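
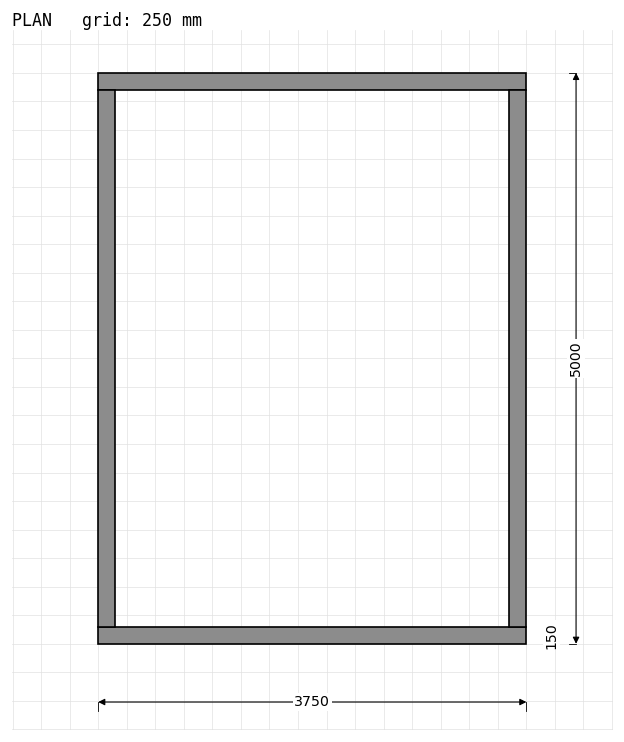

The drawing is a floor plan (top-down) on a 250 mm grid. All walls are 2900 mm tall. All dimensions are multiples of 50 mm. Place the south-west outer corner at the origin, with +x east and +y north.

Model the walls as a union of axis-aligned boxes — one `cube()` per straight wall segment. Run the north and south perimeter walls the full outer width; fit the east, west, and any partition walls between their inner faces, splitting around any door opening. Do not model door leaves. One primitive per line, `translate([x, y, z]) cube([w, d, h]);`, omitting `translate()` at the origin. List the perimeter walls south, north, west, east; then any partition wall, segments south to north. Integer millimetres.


cube([3750, 150, 2900]);
translate([0, 4850, 0]) cube([3750, 150, 2900]);
translate([0, 150, 0]) cube([150, 4700, 2900]);
translate([3600, 150, 0]) cube([150, 4700, 2900]);


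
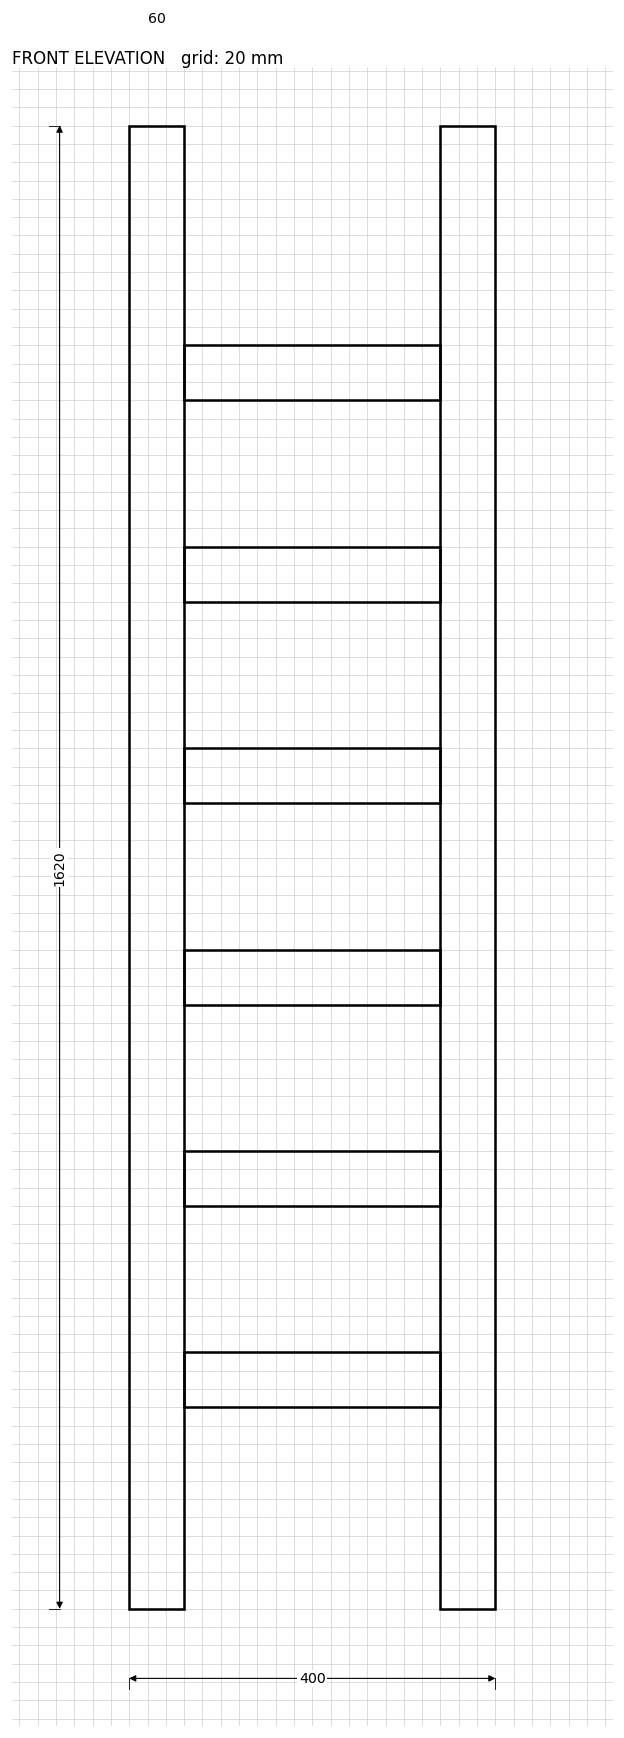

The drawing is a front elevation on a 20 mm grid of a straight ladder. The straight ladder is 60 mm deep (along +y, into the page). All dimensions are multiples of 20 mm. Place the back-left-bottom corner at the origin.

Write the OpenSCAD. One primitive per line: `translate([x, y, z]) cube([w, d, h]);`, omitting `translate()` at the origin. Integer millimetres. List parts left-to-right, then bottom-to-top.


cube([60, 60, 1620]);
translate([60, 0, 220]) cube([280, 60, 60]);
translate([60, 0, 440]) cube([280, 60, 60]);
translate([60, 0, 660]) cube([280, 60, 60]);
translate([60, 0, 880]) cube([280, 60, 60]);
translate([60, 0, 1100]) cube([280, 60, 60]);
translate([60, 0, 1320]) cube([280, 60, 60]);
translate([340, 0, 0]) cube([60, 60, 1620]);


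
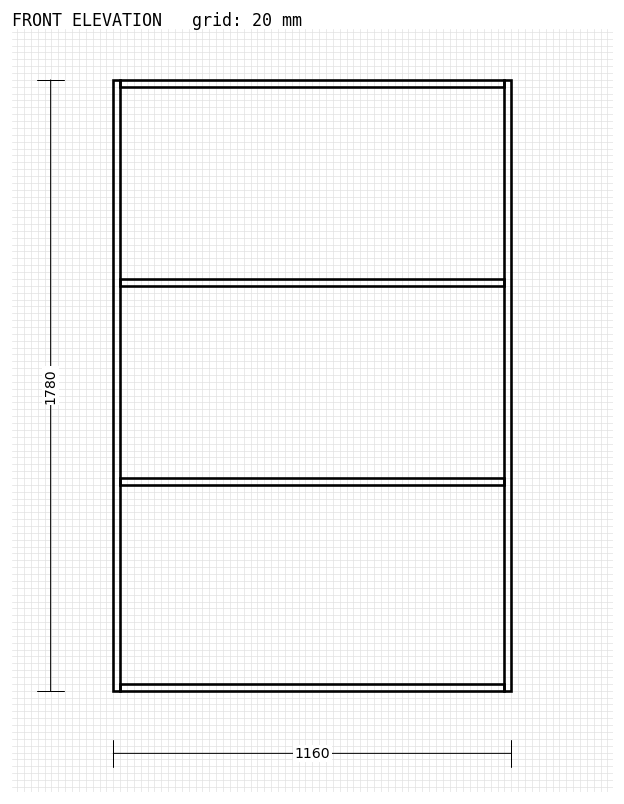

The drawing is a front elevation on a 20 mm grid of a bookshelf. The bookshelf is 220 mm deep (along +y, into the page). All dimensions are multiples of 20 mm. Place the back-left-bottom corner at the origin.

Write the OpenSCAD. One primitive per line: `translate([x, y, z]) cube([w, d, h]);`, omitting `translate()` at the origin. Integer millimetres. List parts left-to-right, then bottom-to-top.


cube([20, 220, 1780]);
translate([20, 0, 0]) cube([1120, 220, 20]);
translate([20, 0, 600]) cube([1120, 220, 20]);
translate([20, 0, 1180]) cube([1120, 220, 20]);
translate([20, 0, 1760]) cube([1120, 220, 20]);
translate([1140, 0, 0]) cube([20, 220, 1780]);


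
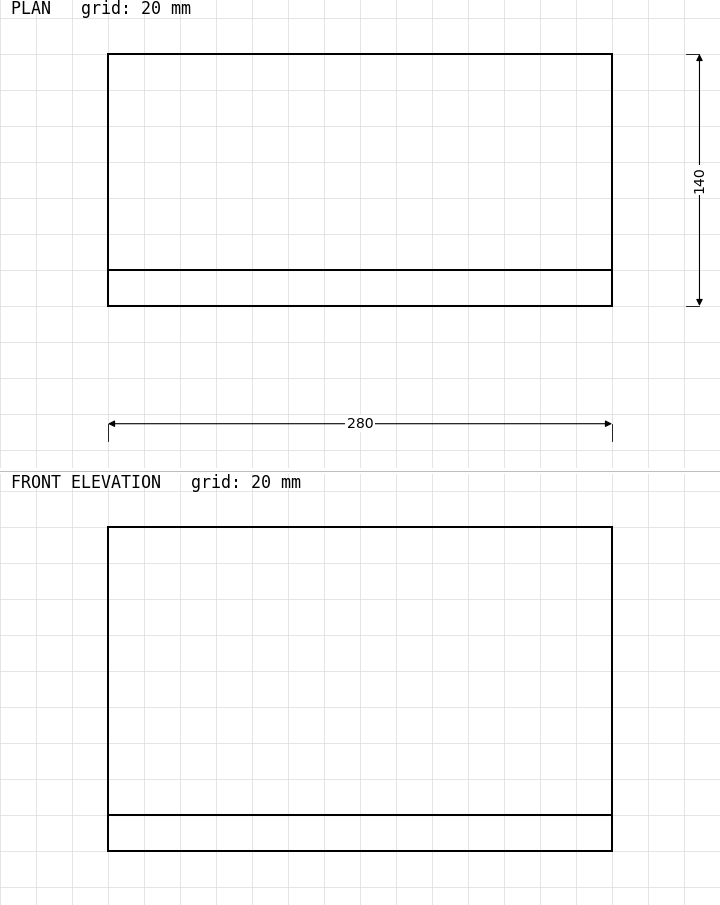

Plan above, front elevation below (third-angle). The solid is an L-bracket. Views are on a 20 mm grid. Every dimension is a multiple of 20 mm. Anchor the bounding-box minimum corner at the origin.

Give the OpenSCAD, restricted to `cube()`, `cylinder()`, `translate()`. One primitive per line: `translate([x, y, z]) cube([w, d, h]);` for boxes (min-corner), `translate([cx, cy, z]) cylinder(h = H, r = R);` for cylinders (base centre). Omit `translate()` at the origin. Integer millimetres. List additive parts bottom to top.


cube([280, 140, 20]);
translate([0, 0, 20]) cube([280, 20, 160]);


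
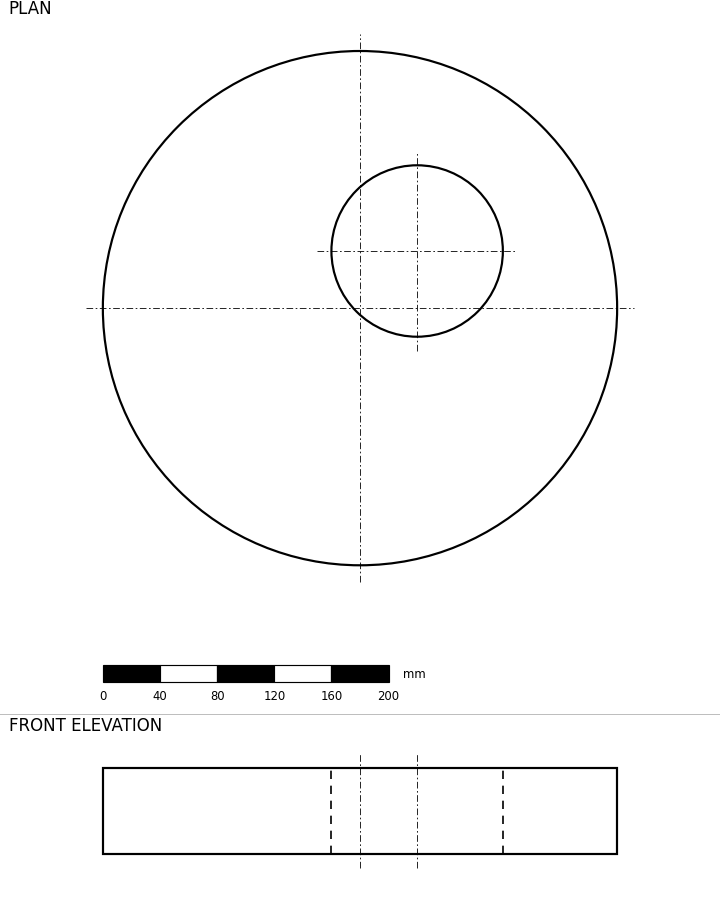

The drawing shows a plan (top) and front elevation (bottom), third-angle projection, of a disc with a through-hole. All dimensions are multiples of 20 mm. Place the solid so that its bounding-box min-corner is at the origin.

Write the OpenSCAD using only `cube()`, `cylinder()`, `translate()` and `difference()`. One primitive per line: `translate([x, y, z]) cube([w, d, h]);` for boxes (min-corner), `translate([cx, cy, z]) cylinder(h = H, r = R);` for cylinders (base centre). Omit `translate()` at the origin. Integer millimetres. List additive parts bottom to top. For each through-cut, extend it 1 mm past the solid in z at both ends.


difference() {
  translate([180, 180, 0]) cylinder(h = 60, r = 180);
  translate([220, 220, -1]) cylinder(h = 62, r = 60);
}


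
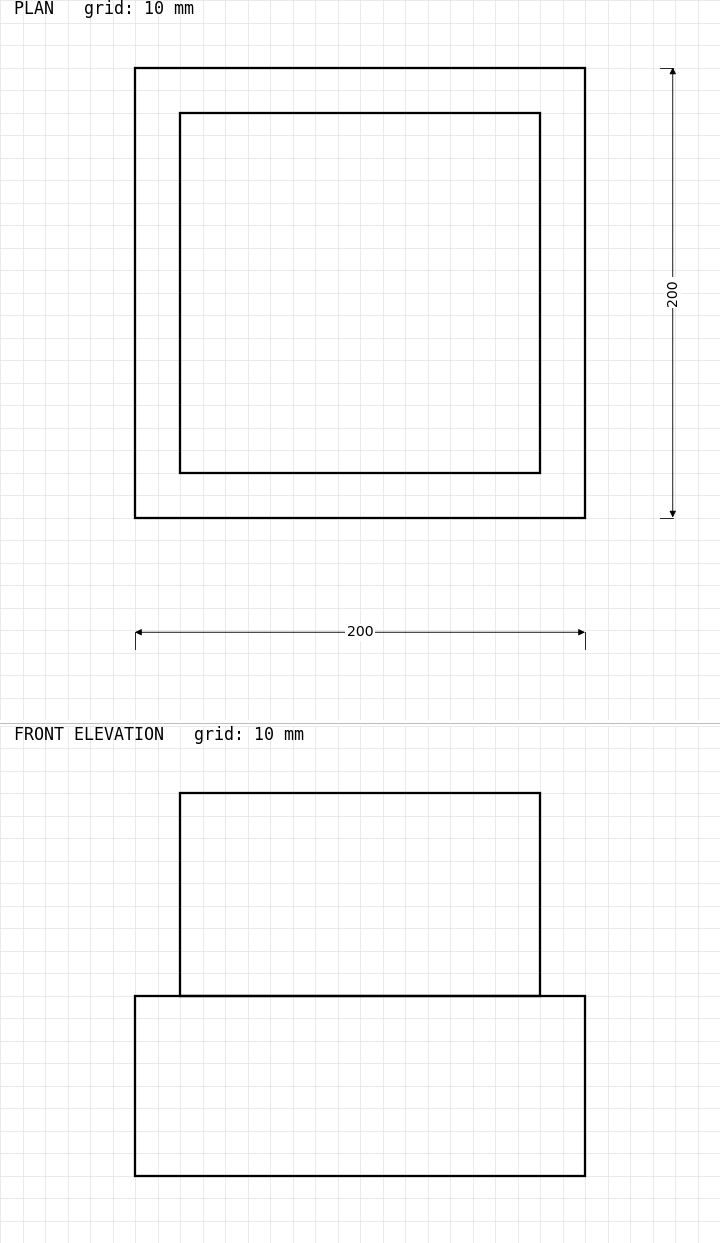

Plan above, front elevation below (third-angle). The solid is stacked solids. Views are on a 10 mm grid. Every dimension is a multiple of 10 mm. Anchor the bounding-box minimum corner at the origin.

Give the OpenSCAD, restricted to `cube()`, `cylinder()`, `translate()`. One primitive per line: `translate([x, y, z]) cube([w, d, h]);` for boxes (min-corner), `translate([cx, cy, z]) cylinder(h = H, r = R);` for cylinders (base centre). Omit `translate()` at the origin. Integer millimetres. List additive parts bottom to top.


cube([200, 200, 80]);
translate([20, 20, 80]) cube([160, 160, 90]);


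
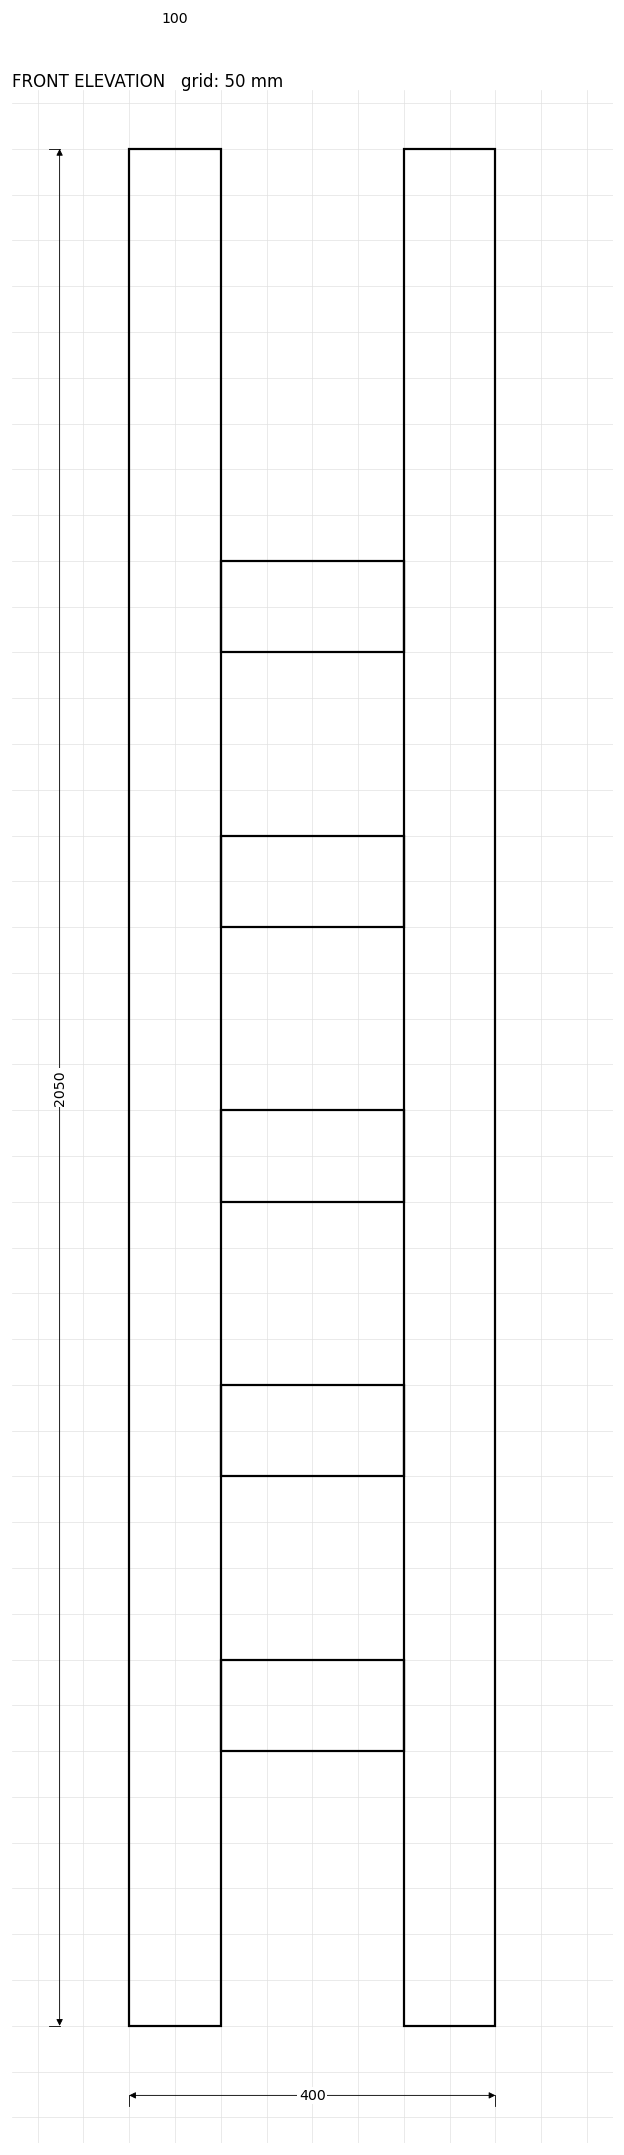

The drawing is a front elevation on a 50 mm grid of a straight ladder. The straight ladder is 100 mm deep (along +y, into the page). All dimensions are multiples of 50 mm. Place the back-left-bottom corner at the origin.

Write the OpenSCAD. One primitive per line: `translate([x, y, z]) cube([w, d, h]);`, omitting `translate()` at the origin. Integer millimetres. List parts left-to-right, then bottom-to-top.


cube([100, 100, 2050]);
translate([100, 0, 300]) cube([200, 100, 100]);
translate([100, 0, 600]) cube([200, 100, 100]);
translate([100, 0, 900]) cube([200, 100, 100]);
translate([100, 0, 1200]) cube([200, 100, 100]);
translate([100, 0, 1500]) cube([200, 100, 100]);
translate([300, 0, 0]) cube([100, 100, 2050]);


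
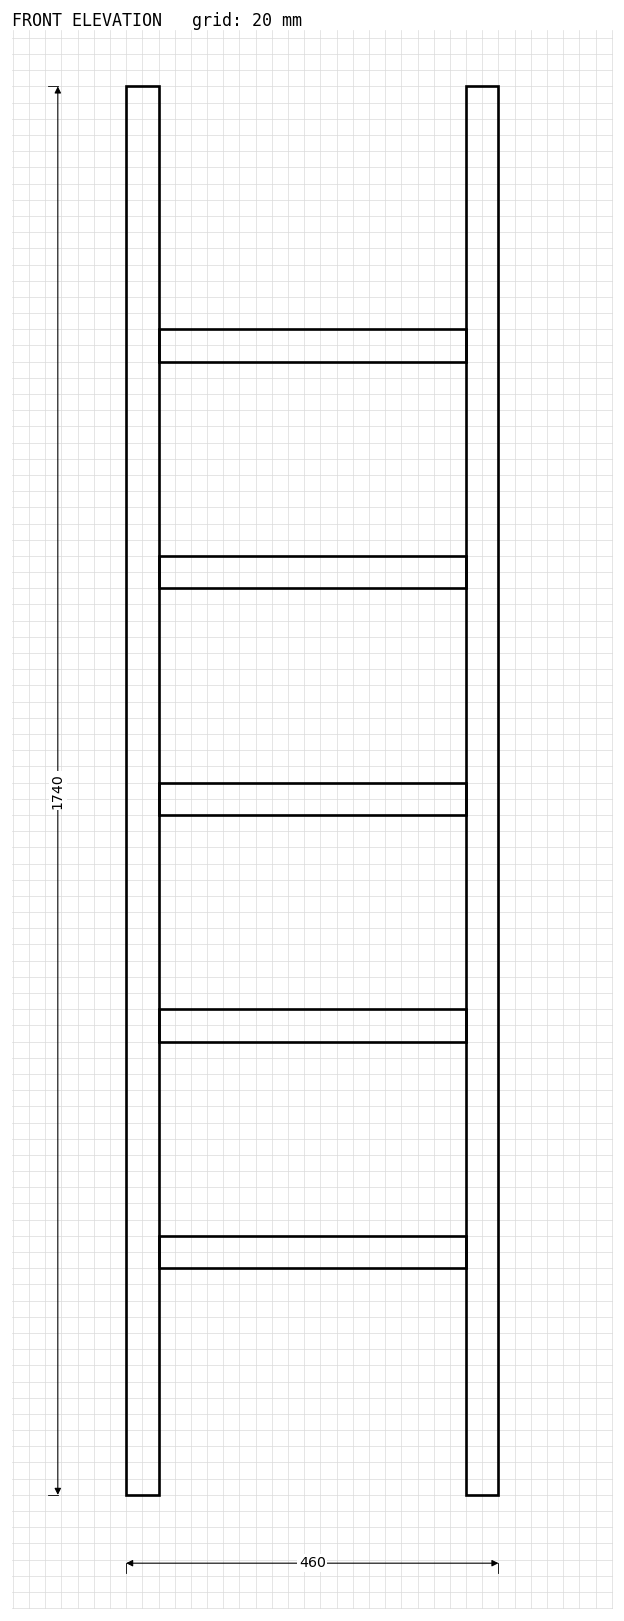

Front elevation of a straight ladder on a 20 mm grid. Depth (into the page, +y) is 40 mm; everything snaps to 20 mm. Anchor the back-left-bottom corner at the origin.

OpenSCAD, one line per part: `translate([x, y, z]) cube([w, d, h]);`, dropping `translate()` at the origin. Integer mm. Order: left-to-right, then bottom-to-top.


cube([40, 40, 1740]);
translate([40, 0, 280]) cube([380, 40, 40]);
translate([40, 0, 560]) cube([380, 40, 40]);
translate([40, 0, 840]) cube([380, 40, 40]);
translate([40, 0, 1120]) cube([380, 40, 40]);
translate([40, 0, 1400]) cube([380, 40, 40]);
translate([420, 0, 0]) cube([40, 40, 1740]);


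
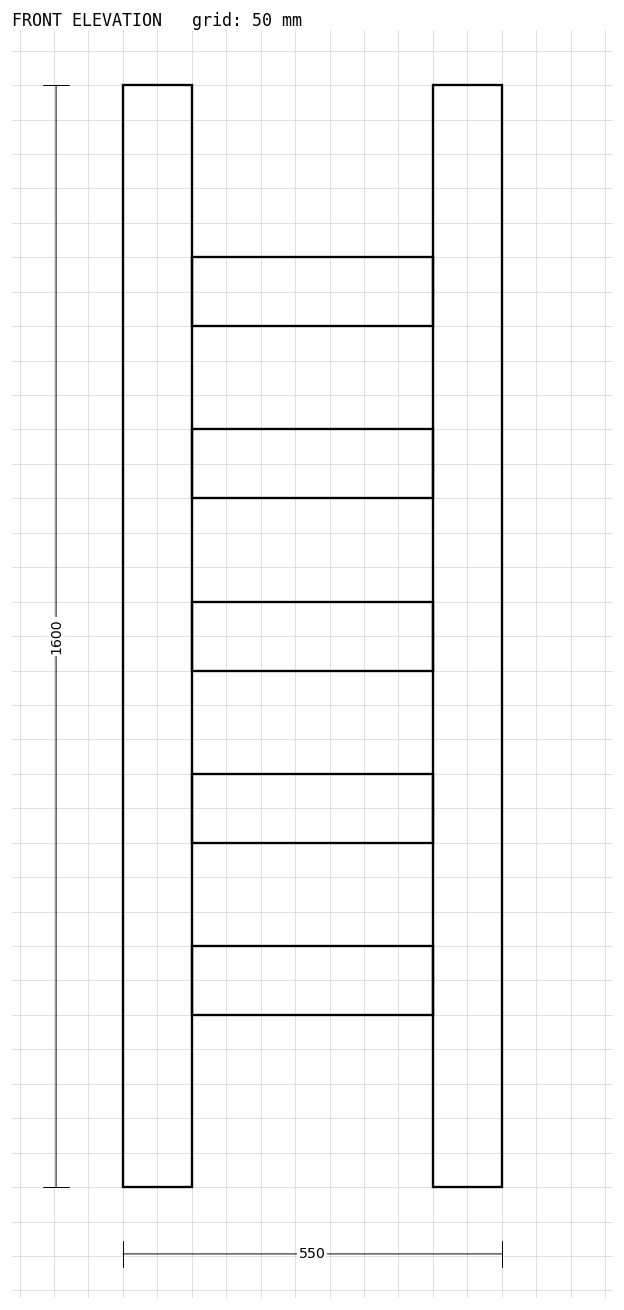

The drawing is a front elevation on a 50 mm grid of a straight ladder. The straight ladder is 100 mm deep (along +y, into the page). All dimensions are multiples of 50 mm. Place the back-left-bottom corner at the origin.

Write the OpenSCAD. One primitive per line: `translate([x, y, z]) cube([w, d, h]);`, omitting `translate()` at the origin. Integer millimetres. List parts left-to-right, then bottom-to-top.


cube([100, 100, 1600]);
translate([100, 0, 250]) cube([350, 100, 100]);
translate([100, 0, 500]) cube([350, 100, 100]);
translate([100, 0, 750]) cube([350, 100, 100]);
translate([100, 0, 1000]) cube([350, 100, 100]);
translate([100, 0, 1250]) cube([350, 100, 100]);
translate([450, 0, 0]) cube([100, 100, 1600]);


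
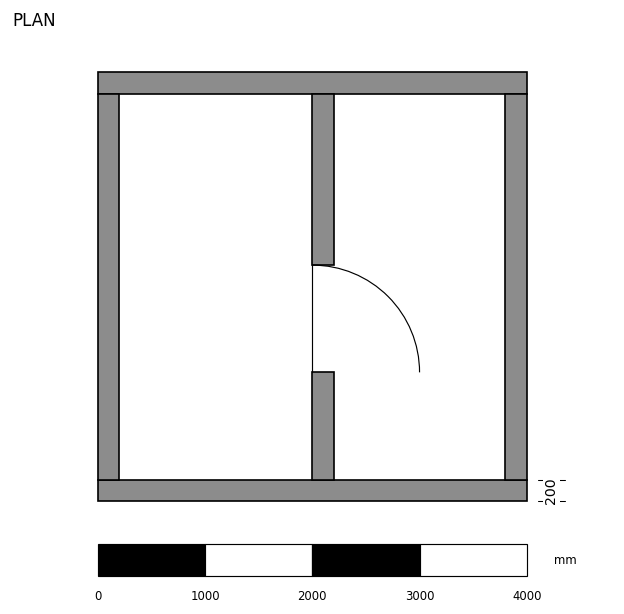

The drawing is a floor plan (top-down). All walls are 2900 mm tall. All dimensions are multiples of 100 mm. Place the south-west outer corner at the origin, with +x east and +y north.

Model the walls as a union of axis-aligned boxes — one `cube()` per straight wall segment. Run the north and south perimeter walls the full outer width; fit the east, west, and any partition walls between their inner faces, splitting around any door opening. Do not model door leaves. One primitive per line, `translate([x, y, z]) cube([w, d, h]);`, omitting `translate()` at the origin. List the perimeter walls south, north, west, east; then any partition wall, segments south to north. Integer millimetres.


cube([4000, 200, 2900]);
translate([0, 3800, 0]) cube([4000, 200, 2900]);
translate([0, 200, 0]) cube([200, 3600, 2900]);
translate([3800, 200, 0]) cube([200, 3600, 2900]);
translate([2000, 200, 0]) cube([200, 1000, 2900]);
translate([2000, 2200, 0]) cube([200, 1600, 2900]);


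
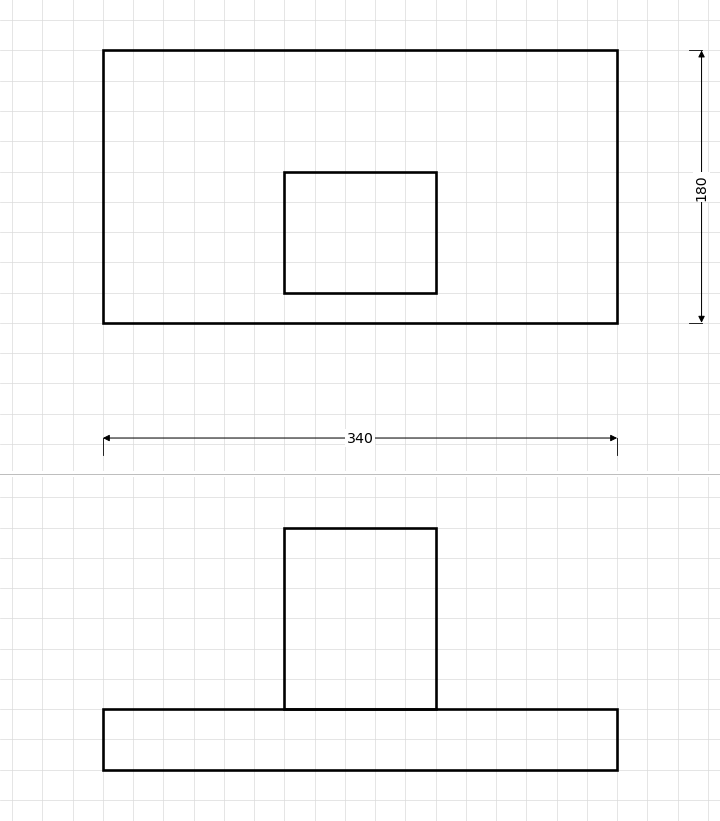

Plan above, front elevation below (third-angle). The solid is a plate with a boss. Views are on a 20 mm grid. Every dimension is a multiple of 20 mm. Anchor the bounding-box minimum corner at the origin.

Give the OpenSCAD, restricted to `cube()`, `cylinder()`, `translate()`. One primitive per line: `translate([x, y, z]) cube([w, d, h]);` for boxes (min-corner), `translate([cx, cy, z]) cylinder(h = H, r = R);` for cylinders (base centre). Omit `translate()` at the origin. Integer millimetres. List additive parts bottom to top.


cube([340, 180, 40]);
translate([120, 20, 40]) cube([100, 80, 120]);


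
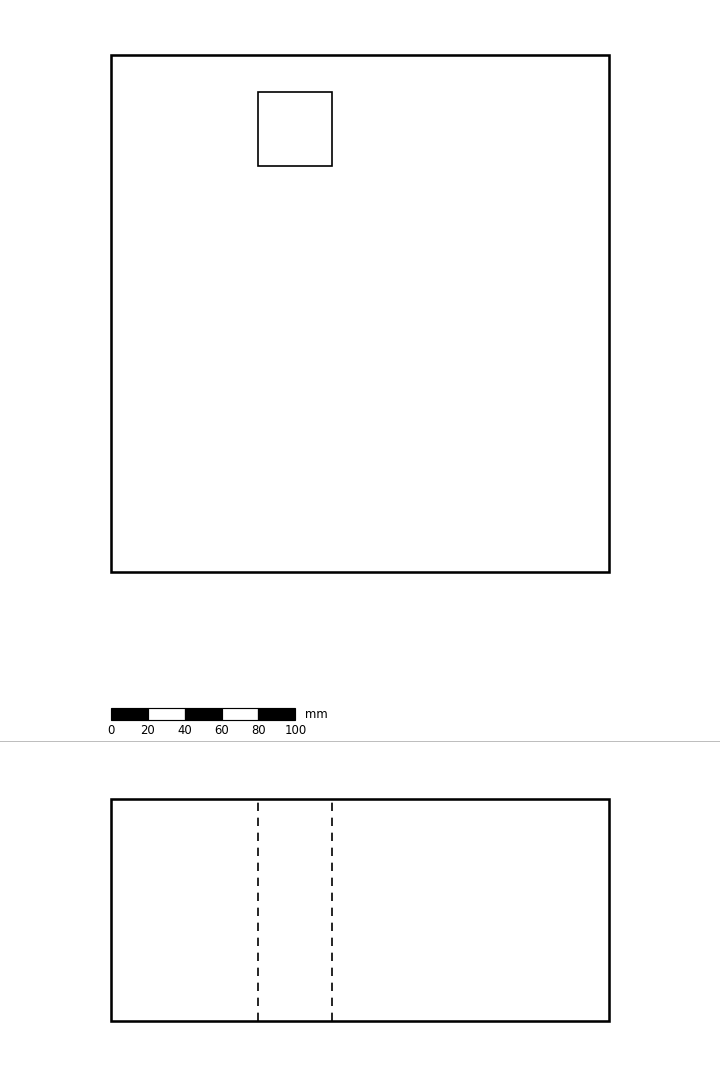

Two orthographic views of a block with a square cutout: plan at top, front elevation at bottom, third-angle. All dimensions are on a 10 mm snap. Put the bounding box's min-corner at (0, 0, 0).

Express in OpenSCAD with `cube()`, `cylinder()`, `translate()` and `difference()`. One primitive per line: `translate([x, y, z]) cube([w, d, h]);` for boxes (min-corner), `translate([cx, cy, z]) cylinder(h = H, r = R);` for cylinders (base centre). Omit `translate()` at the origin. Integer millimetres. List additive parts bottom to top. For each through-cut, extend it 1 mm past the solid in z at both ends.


difference() {
  cube([270, 280, 120]);
  translate([80, 220, -1]) cube([40, 40, 122]);
}


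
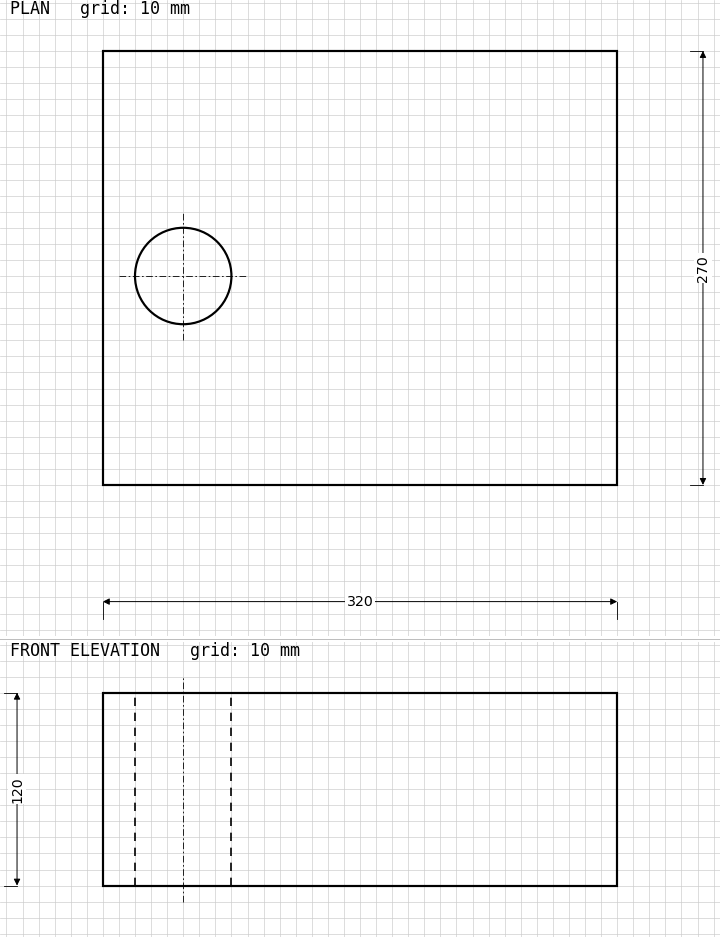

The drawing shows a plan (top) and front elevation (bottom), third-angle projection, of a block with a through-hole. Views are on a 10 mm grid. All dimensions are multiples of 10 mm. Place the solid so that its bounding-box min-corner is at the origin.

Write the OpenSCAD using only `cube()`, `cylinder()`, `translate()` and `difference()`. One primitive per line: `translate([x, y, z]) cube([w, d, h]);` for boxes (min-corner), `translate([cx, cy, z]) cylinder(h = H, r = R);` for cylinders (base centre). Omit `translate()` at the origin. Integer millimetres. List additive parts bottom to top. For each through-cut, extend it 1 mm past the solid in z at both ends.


difference() {
  cube([320, 270, 120]);
  translate([50, 130, -1]) cylinder(h = 122, r = 30);
}


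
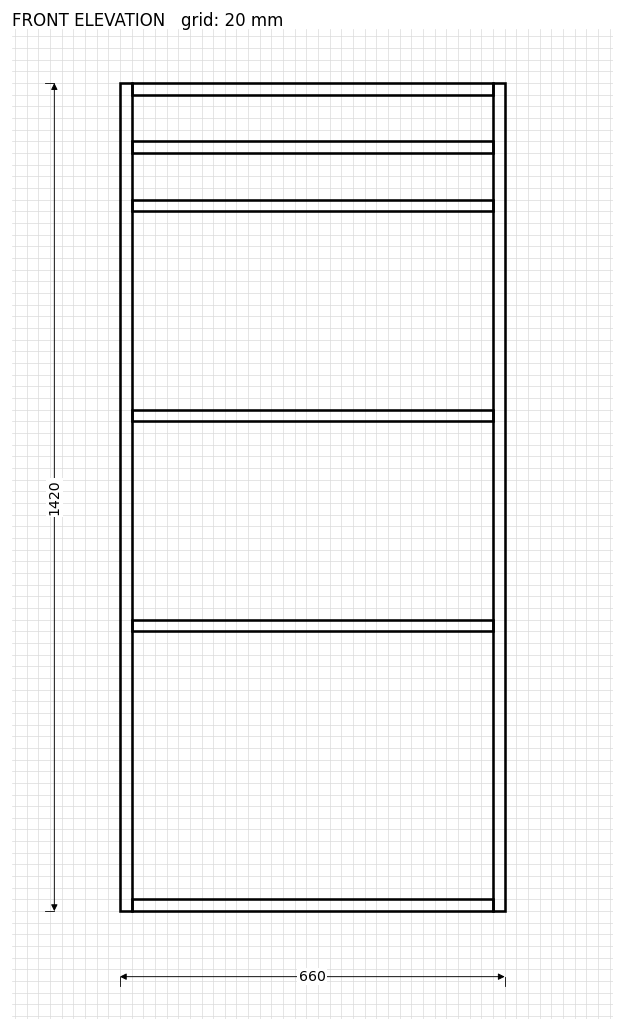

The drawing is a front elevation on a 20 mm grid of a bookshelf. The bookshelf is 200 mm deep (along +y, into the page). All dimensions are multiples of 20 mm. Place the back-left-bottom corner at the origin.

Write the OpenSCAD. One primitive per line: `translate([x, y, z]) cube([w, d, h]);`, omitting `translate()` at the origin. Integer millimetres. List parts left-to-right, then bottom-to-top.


cube([20, 200, 1420]);
translate([20, 0, 0]) cube([620, 200, 20]);
translate([20, 0, 480]) cube([620, 200, 20]);
translate([20, 0, 840]) cube([620, 200, 20]);
translate([20, 0, 1200]) cube([620, 200, 20]);
translate([20, 0, 1300]) cube([620, 200, 20]);
translate([20, 0, 1400]) cube([620, 200, 20]);
translate([640, 0, 0]) cube([20, 200, 1420]);


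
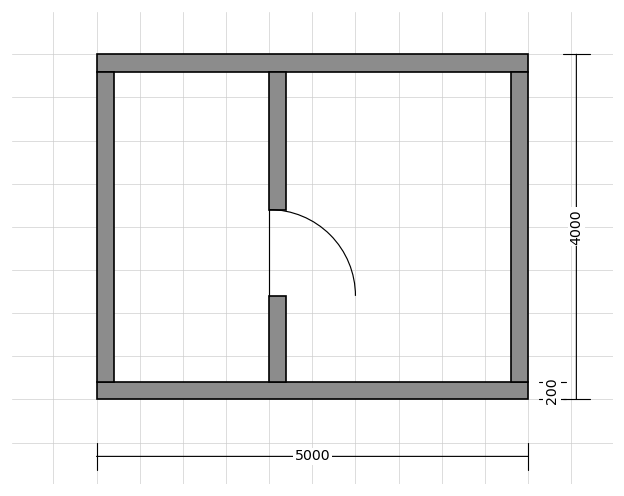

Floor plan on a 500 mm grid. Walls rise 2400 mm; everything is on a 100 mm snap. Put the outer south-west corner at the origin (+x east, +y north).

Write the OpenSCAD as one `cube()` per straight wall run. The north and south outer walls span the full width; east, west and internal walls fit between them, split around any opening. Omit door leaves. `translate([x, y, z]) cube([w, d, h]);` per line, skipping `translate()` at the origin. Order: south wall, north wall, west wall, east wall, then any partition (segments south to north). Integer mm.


cube([5000, 200, 2400]);
translate([0, 3800, 0]) cube([5000, 200, 2400]);
translate([0, 200, 0]) cube([200, 3600, 2400]);
translate([4800, 200, 0]) cube([200, 3600, 2400]);
translate([2000, 200, 0]) cube([200, 1000, 2400]);
translate([2000, 2200, 0]) cube([200, 1600, 2400]);


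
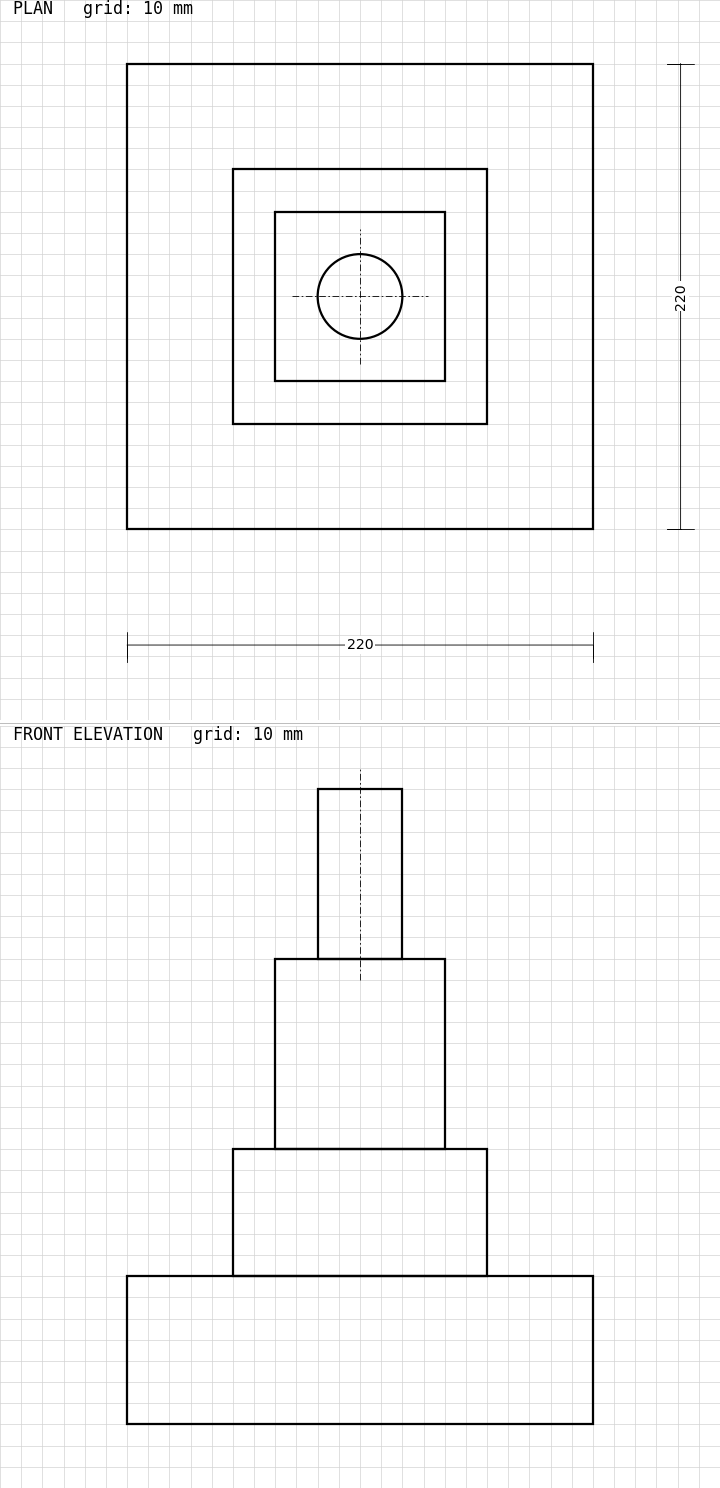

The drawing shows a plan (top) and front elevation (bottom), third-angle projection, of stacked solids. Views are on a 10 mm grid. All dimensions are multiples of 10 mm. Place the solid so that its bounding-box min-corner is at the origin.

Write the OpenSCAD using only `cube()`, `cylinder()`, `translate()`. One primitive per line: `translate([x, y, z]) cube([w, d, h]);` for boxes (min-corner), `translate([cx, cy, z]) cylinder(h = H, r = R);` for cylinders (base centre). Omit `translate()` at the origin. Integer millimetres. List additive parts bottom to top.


cube([220, 220, 70]);
translate([50, 50, 70]) cube([120, 120, 60]);
translate([70, 70, 130]) cube([80, 80, 90]);
translate([110, 110, 220]) cylinder(h = 80, r = 20);


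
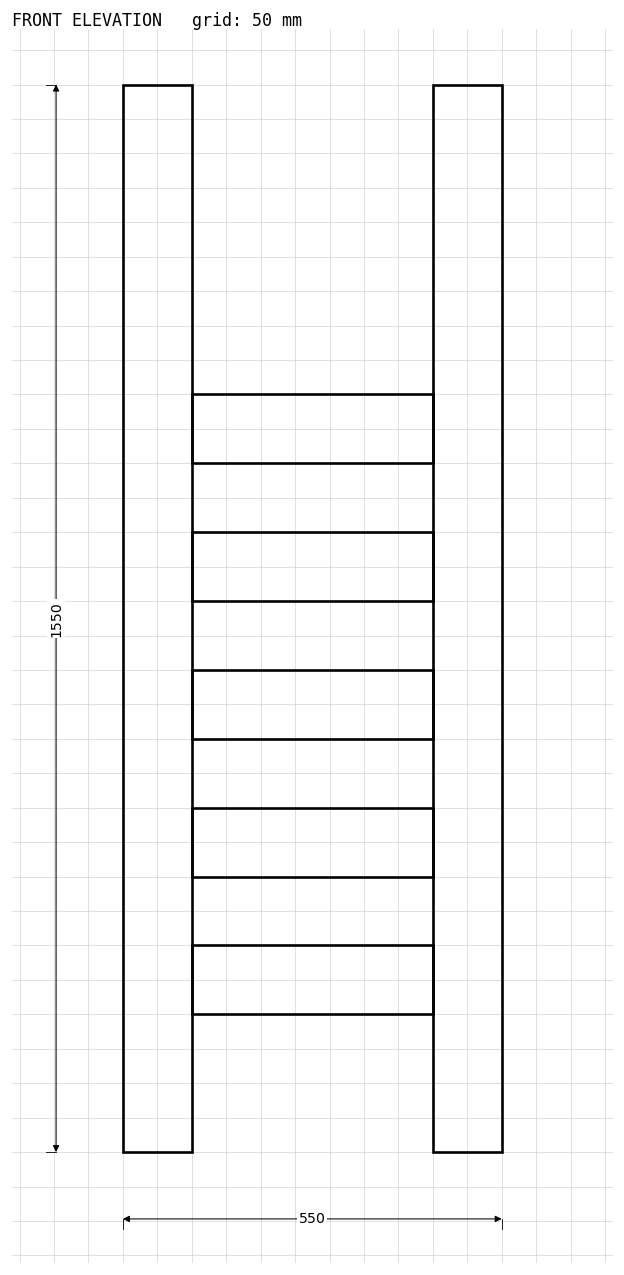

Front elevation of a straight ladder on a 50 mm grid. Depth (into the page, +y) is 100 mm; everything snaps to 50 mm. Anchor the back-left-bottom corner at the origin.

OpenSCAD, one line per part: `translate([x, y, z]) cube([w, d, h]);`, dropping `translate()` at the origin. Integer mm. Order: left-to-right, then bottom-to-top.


cube([100, 100, 1550]);
translate([100, 0, 200]) cube([350, 100, 100]);
translate([100, 0, 400]) cube([350, 100, 100]);
translate([100, 0, 600]) cube([350, 100, 100]);
translate([100, 0, 800]) cube([350, 100, 100]);
translate([100, 0, 1000]) cube([350, 100, 100]);
translate([450, 0, 0]) cube([100, 100, 1550]);


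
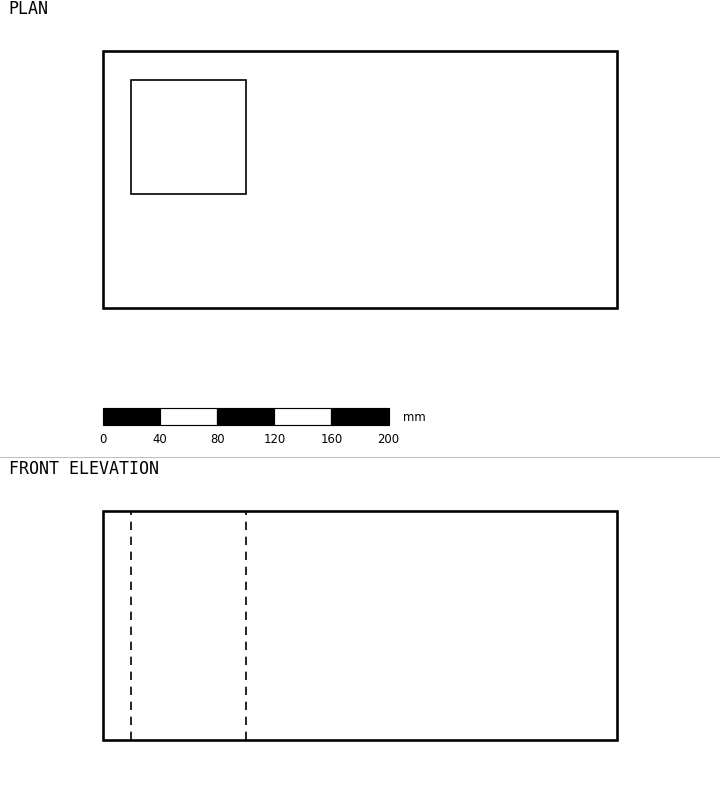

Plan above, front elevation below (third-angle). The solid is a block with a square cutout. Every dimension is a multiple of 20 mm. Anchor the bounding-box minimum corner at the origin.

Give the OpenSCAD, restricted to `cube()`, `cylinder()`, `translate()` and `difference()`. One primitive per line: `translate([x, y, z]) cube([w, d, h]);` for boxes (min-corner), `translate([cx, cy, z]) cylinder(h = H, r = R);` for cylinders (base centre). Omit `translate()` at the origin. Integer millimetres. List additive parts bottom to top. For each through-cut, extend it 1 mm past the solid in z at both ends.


difference() {
  cube([360, 180, 160]);
  translate([20, 80, -1]) cube([80, 80, 162]);
}


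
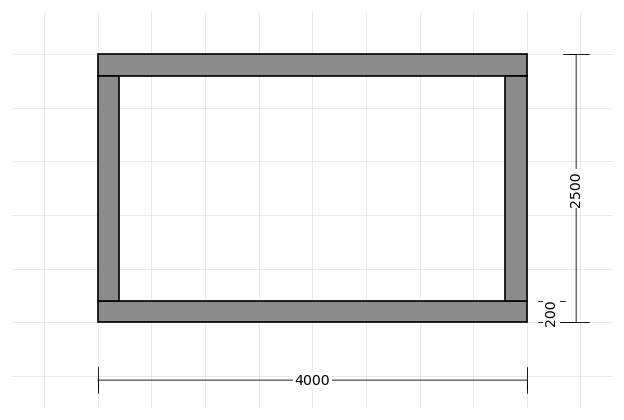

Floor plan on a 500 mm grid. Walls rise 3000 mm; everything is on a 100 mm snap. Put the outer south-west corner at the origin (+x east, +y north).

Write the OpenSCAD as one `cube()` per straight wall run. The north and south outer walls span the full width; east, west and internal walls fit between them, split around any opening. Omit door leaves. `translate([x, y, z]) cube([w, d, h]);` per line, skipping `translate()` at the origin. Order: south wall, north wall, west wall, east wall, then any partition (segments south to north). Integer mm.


cube([4000, 200, 3000]);
translate([0, 2300, 0]) cube([4000, 200, 3000]);
translate([0, 200, 0]) cube([200, 2100, 3000]);
translate([3800, 200, 0]) cube([200, 2100, 3000]);


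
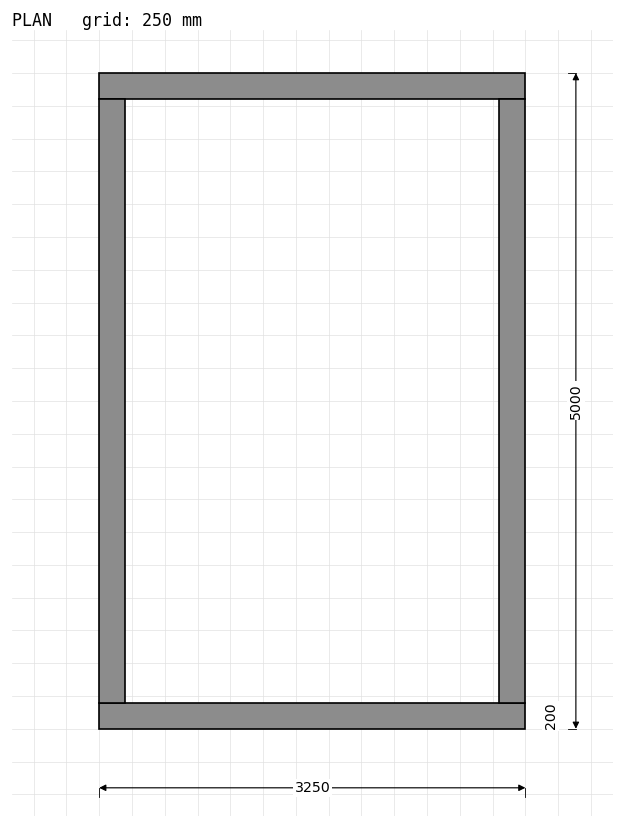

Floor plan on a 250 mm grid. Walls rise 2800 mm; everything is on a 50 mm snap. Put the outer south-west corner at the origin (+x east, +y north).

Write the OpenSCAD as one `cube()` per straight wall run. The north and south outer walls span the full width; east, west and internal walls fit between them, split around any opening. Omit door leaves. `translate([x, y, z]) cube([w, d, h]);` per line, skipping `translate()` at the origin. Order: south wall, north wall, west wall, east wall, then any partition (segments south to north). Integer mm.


cube([3250, 200, 2800]);
translate([0, 4800, 0]) cube([3250, 200, 2800]);
translate([0, 200, 0]) cube([200, 4600, 2800]);
translate([3050, 200, 0]) cube([200, 4600, 2800]);


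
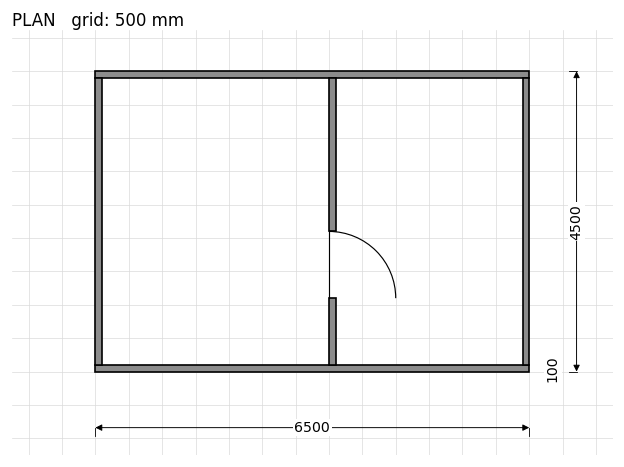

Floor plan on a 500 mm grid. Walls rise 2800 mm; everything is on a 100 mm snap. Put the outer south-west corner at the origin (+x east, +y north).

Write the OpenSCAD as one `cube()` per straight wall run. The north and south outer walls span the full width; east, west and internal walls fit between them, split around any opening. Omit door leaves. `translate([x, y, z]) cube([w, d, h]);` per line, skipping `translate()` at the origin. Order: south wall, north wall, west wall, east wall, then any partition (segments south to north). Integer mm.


cube([6500, 100, 2800]);
translate([0, 4400, 0]) cube([6500, 100, 2800]);
translate([0, 100, 0]) cube([100, 4300, 2800]);
translate([6400, 100, 0]) cube([100, 4300, 2800]);
translate([3500, 100, 0]) cube([100, 1000, 2800]);
translate([3500, 2100, 0]) cube([100, 2300, 2800]);


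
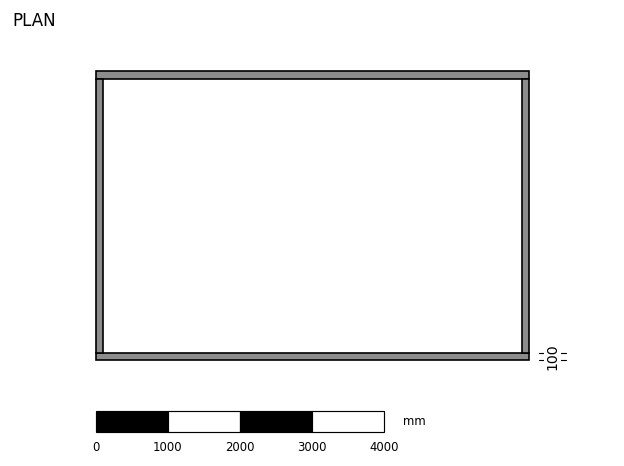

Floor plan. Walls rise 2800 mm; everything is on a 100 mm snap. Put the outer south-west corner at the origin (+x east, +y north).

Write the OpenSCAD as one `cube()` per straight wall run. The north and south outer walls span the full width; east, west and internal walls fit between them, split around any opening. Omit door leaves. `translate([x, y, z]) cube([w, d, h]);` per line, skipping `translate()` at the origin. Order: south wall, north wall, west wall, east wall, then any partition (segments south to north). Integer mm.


cube([6000, 100, 2800]);
translate([0, 3900, 0]) cube([6000, 100, 2800]);
translate([0, 100, 0]) cube([100, 3800, 2800]);
translate([5900, 100, 0]) cube([100, 3800, 2800]);


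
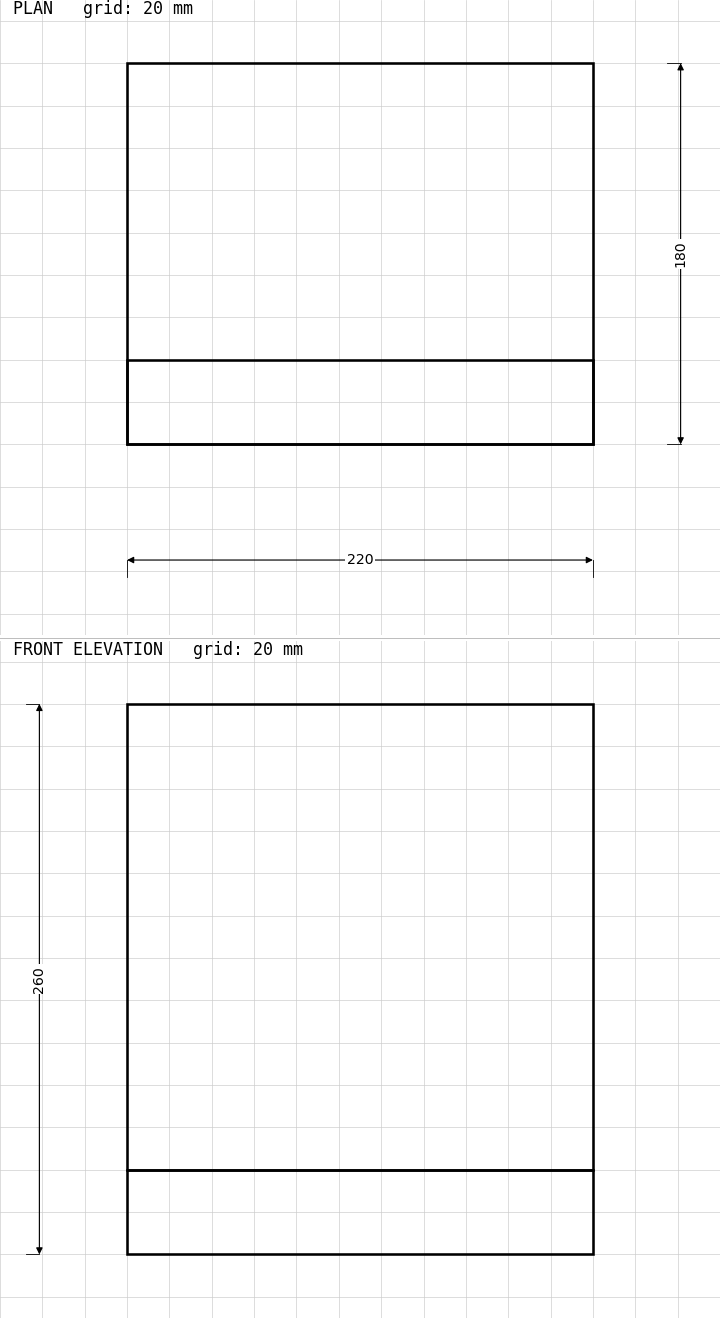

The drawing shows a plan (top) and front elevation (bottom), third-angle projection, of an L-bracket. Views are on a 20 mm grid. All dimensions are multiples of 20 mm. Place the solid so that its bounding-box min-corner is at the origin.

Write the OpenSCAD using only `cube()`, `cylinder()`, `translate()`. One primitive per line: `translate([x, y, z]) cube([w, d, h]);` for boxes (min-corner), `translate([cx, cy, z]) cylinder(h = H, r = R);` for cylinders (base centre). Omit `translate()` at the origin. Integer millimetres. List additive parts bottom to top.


cube([220, 180, 40]);
translate([0, 0, 40]) cube([220, 40, 220]);


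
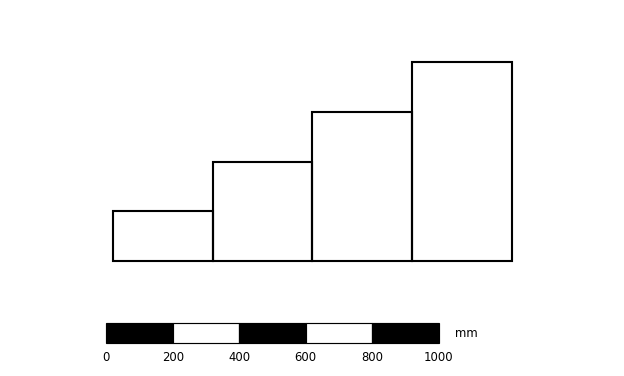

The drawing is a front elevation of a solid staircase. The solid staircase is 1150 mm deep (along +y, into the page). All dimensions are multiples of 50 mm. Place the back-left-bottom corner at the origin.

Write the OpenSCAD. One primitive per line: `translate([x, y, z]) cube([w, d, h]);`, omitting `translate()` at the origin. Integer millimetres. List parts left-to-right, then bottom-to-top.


cube([300, 1150, 150]);
translate([300, 0, 0]) cube([300, 1150, 300]);
translate([600, 0, 0]) cube([300, 1150, 450]);
translate([900, 0, 0]) cube([300, 1150, 600]);


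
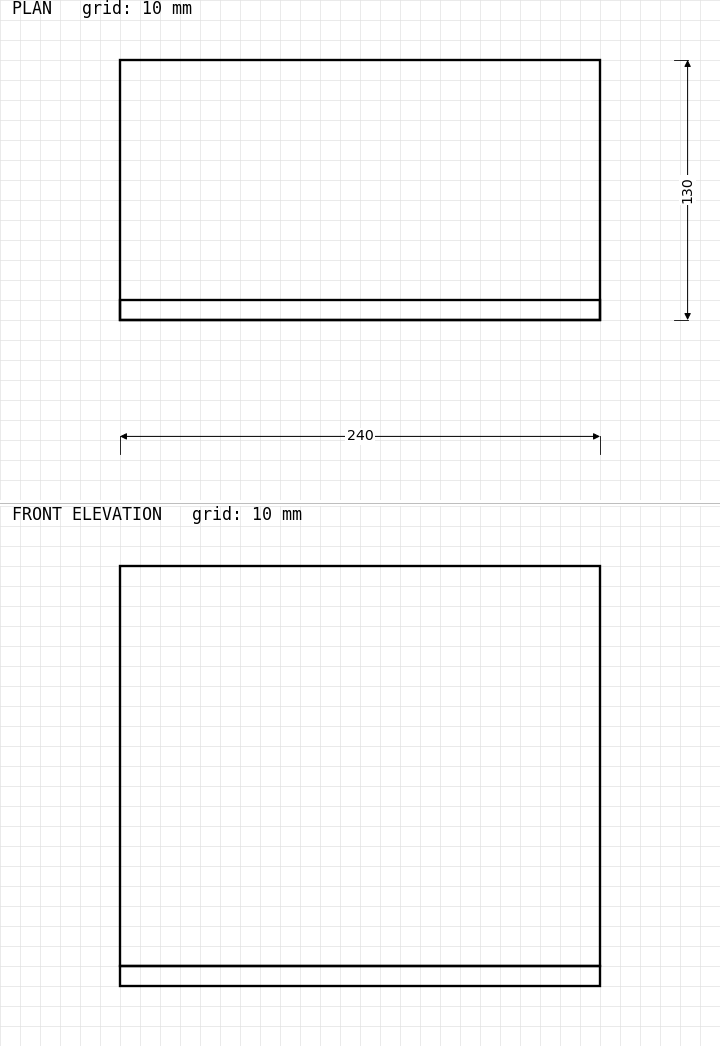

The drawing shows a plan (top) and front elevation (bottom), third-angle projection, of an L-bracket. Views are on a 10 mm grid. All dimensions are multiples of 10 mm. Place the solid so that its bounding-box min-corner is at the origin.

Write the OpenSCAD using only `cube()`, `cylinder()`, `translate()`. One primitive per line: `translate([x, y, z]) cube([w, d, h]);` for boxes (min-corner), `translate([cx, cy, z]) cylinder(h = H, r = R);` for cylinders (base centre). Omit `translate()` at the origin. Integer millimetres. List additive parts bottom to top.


cube([240, 130, 10]);
translate([0, 0, 10]) cube([240, 10, 200]);


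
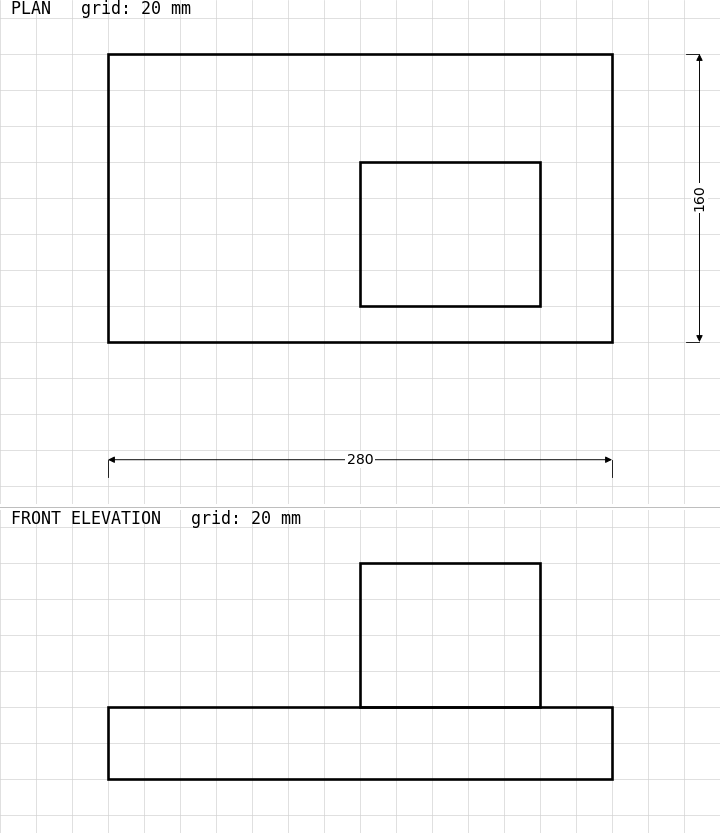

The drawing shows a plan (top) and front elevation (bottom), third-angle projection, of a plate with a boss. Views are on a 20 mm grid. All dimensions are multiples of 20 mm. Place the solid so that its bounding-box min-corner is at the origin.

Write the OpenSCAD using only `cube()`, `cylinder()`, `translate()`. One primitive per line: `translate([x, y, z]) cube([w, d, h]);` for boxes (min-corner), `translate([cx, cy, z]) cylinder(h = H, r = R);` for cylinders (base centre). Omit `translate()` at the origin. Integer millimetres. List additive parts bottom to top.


cube([280, 160, 40]);
translate([140, 20, 40]) cube([100, 80, 80]);


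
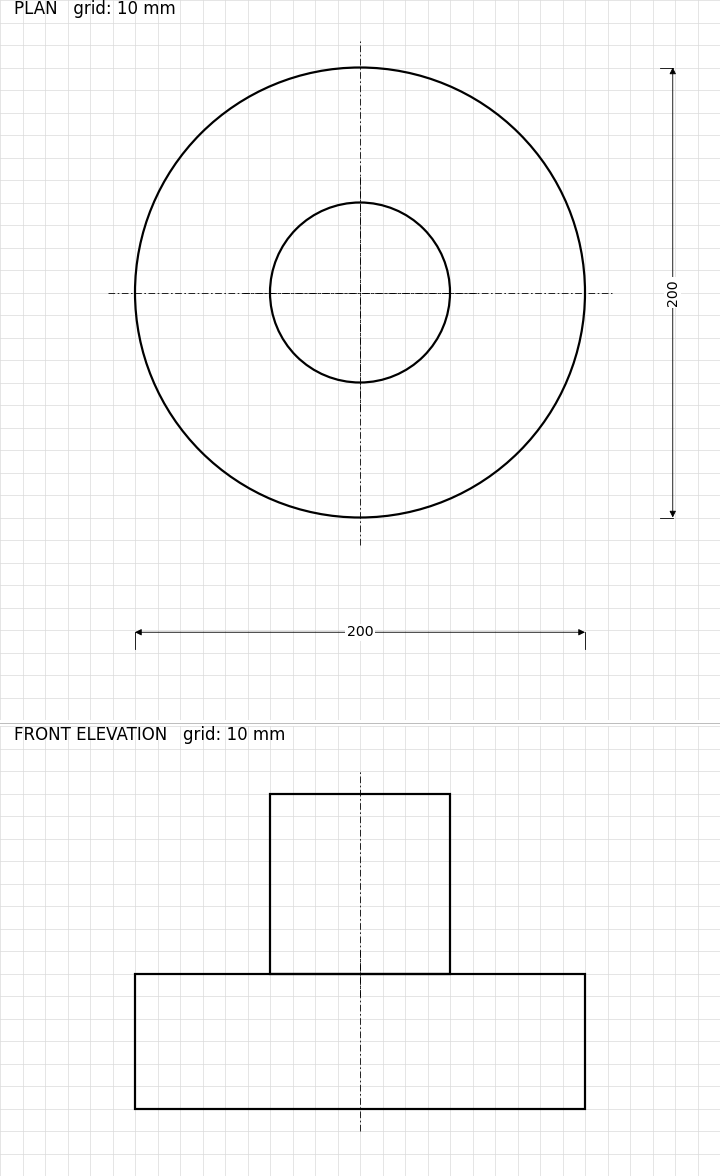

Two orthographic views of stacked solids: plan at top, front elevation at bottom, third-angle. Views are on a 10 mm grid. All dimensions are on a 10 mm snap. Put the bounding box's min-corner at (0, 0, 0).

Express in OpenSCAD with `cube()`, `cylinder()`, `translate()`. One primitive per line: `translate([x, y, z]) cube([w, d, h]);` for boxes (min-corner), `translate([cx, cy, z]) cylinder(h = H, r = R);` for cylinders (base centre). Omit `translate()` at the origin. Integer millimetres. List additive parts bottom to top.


translate([100, 100, 0]) cylinder(h = 60, r = 100);
translate([100, 100, 60]) cylinder(h = 80, r = 40);


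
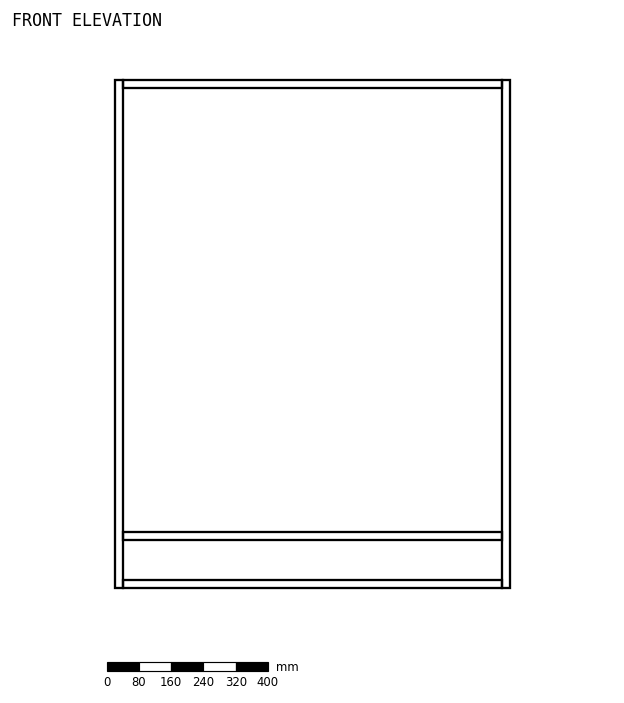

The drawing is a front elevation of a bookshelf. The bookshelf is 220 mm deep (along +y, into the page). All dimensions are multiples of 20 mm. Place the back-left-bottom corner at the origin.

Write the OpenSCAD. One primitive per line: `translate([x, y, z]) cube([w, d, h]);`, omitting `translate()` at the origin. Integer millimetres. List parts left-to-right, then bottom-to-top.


cube([20, 220, 1260]);
translate([20, 0, 0]) cube([940, 220, 20]);
translate([20, 0, 120]) cube([940, 220, 20]);
translate([20, 0, 1240]) cube([940, 220, 20]);
translate([960, 0, 0]) cube([20, 220, 1260]);


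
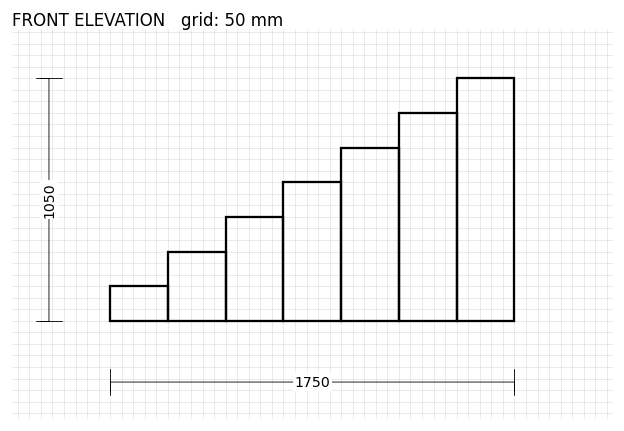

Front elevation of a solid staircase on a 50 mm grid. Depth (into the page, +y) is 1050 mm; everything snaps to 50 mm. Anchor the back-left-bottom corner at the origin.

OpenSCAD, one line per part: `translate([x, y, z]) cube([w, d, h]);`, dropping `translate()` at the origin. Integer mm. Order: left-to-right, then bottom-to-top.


cube([250, 1050, 150]);
translate([250, 0, 0]) cube([250, 1050, 300]);
translate([500, 0, 0]) cube([250, 1050, 450]);
translate([750, 0, 0]) cube([250, 1050, 600]);
translate([1000, 0, 0]) cube([250, 1050, 750]);
translate([1250, 0, 0]) cube([250, 1050, 900]);
translate([1500, 0, 0]) cube([250, 1050, 1050]);


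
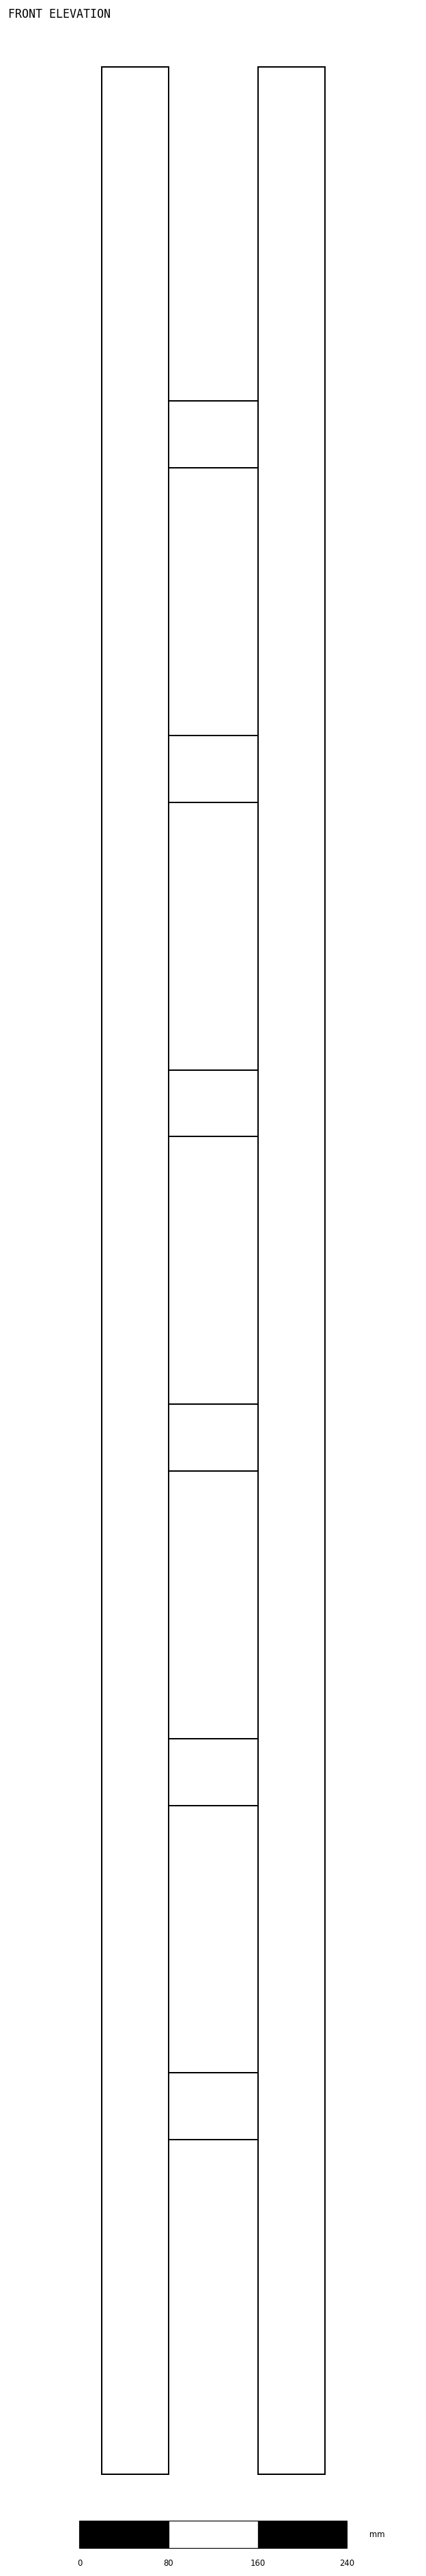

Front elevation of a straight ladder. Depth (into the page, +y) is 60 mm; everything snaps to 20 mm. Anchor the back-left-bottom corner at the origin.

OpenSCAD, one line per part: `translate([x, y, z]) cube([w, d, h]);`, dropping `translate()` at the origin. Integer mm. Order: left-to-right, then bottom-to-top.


cube([60, 60, 2160]);
translate([60, 0, 300]) cube([80, 60, 60]);
translate([60, 0, 600]) cube([80, 60, 60]);
translate([60, 0, 900]) cube([80, 60, 60]);
translate([60, 0, 1200]) cube([80, 60, 60]);
translate([60, 0, 1500]) cube([80, 60, 60]);
translate([60, 0, 1800]) cube([80, 60, 60]);
translate([140, 0, 0]) cube([60, 60, 2160]);


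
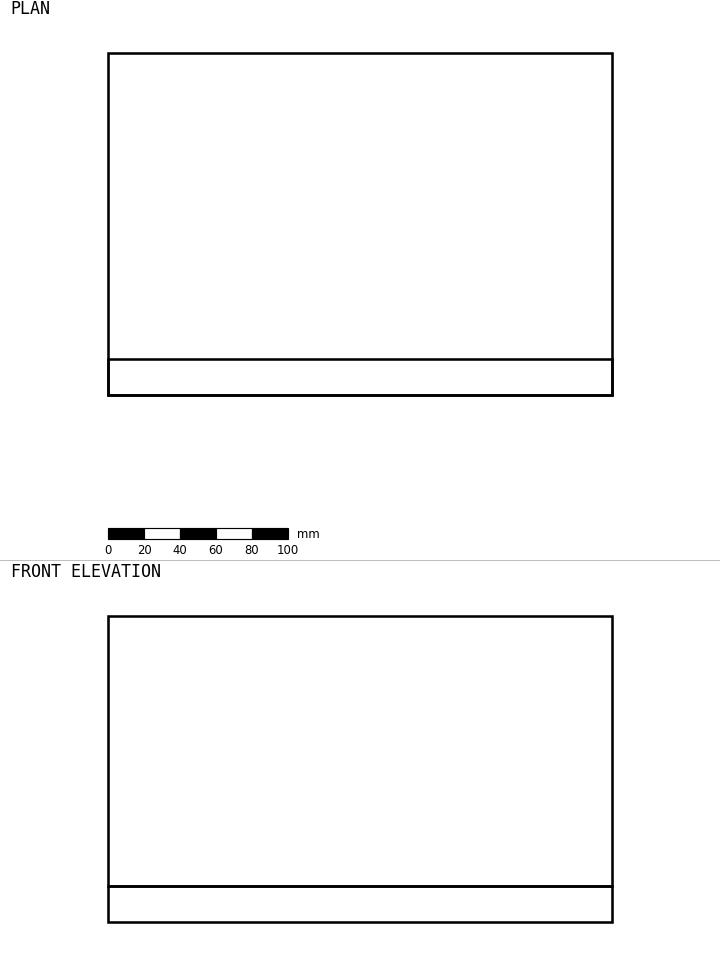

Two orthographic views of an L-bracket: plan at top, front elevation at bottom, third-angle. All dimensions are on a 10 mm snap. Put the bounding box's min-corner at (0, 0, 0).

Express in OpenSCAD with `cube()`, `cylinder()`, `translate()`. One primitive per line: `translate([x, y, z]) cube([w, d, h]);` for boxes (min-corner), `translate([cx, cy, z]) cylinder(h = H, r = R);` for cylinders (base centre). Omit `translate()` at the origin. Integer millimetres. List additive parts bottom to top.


cube([280, 190, 20]);
translate([0, 0, 20]) cube([280, 20, 150]);


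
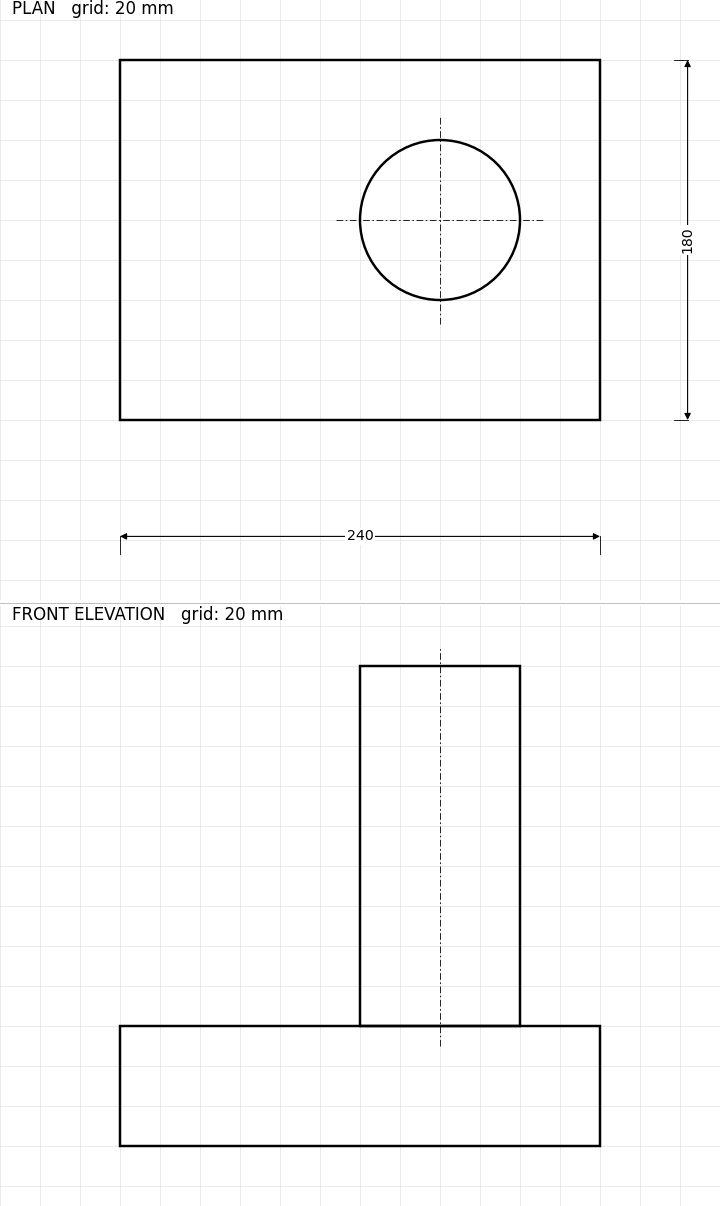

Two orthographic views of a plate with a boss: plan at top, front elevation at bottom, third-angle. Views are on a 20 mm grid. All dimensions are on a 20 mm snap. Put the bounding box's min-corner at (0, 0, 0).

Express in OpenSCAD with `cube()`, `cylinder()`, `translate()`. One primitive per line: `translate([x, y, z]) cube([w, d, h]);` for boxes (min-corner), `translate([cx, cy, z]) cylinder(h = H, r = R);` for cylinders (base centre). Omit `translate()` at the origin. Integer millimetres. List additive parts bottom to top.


cube([240, 180, 60]);
translate([160, 100, 60]) cylinder(h = 180, r = 40);


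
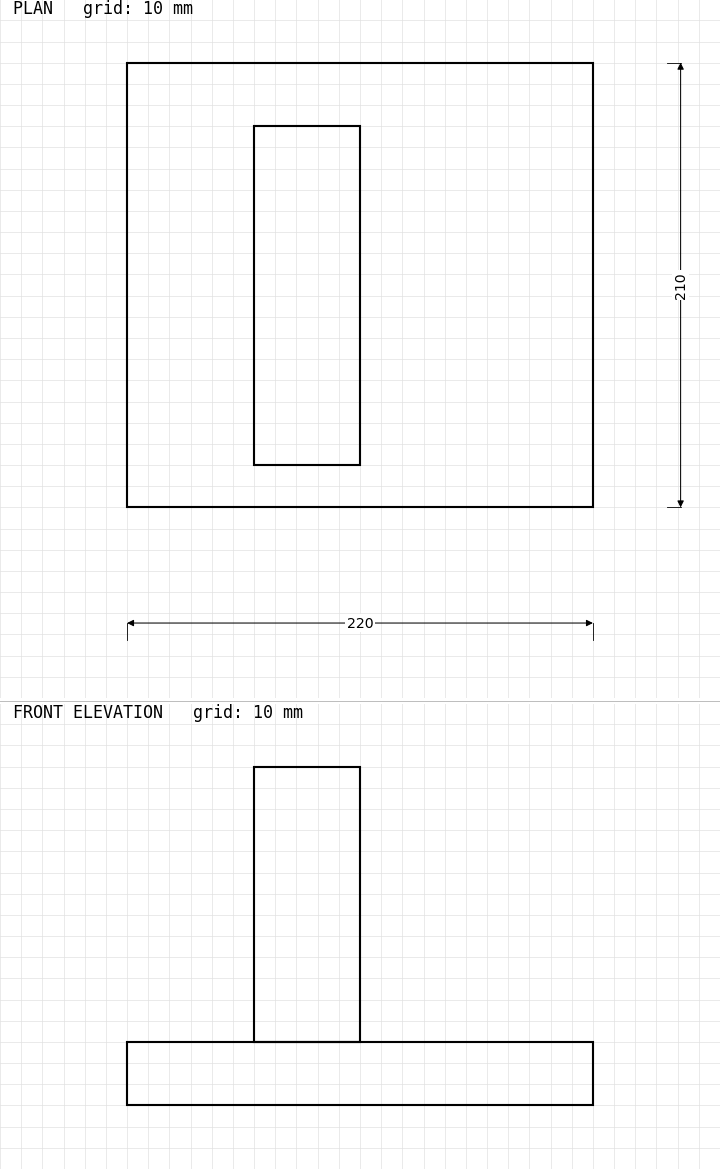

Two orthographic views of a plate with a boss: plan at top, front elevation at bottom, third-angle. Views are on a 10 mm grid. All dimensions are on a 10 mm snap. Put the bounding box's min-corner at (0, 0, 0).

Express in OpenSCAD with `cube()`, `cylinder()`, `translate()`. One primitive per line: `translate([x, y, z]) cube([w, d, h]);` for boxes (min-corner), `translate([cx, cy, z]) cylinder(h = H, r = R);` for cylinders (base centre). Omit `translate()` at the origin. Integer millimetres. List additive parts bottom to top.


cube([220, 210, 30]);
translate([60, 20, 30]) cube([50, 160, 130]);


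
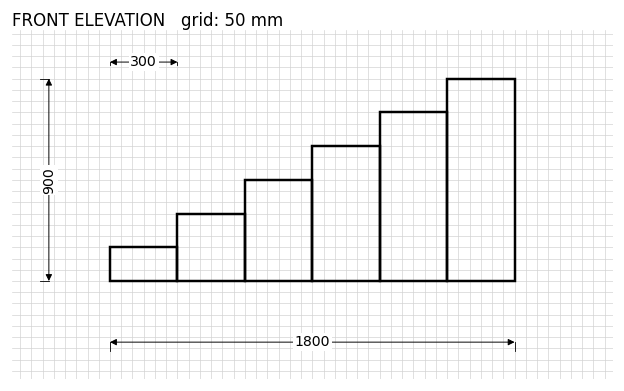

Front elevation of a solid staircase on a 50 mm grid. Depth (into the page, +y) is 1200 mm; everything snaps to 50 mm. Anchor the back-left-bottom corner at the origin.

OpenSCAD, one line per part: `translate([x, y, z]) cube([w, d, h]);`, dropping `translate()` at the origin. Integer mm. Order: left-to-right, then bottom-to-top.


cube([300, 1200, 150]);
translate([300, 0, 0]) cube([300, 1200, 300]);
translate([600, 0, 0]) cube([300, 1200, 450]);
translate([900, 0, 0]) cube([300, 1200, 600]);
translate([1200, 0, 0]) cube([300, 1200, 750]);
translate([1500, 0, 0]) cube([300, 1200, 900]);
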